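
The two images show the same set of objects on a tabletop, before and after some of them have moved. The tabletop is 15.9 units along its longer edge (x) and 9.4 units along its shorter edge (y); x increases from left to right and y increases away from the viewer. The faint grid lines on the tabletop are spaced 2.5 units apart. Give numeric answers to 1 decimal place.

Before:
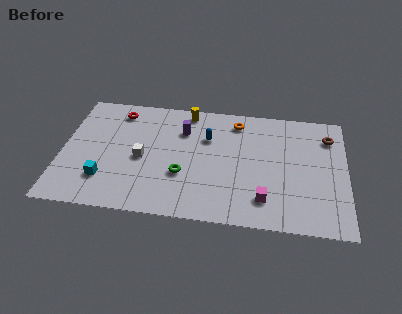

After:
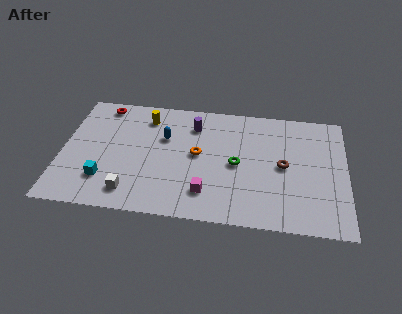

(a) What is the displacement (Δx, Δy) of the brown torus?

(-2.5, -2.6)

The brown torus started near (14.9, 7.3) and ended near (12.4, 4.7).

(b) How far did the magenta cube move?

3.2

From (11.4, 2.0) to (8.2, 2.1), the magenta cube covered √(3.2² + 0.1²) ≈ 3.2 units.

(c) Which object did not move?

the cyan cube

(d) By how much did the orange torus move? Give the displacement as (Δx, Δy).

(-2.1, -2.9)

From the two frames, the orange torus sits at roughly (9.7, 7.9) before and (7.6, 5.0) after.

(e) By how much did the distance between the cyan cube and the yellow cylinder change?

-1.8

Before: roughly 7.4 units apart; after: 5.6. That's 1.8 units closer together.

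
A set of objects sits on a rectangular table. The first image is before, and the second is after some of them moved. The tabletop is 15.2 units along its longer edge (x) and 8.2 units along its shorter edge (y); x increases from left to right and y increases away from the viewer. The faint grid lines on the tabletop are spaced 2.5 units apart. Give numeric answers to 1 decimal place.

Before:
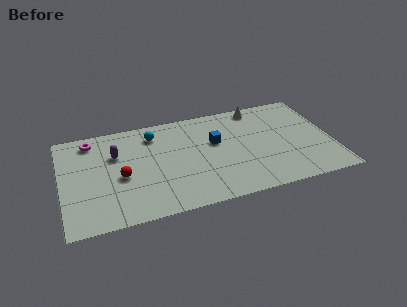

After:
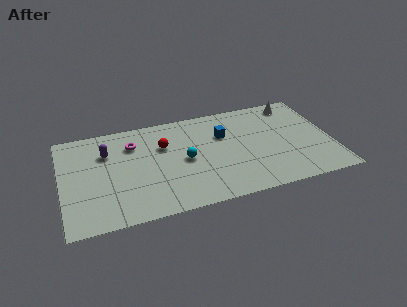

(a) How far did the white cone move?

2.1

The white cone moved from about (11.3, 7.3) to (13.4, 7.1), a distance of √(2.1² + 0.2²) ≈ 2.1.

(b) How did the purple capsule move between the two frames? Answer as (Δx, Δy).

(-0.5, 0.3)

The purple capsule was at about (3.1, 5.5) and moved to about (2.6, 5.8).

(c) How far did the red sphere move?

3.1

From (3.3, 3.6) to (5.8, 5.5), the red sphere covered √(2.5² + 1.9²) ≈ 3.1 units.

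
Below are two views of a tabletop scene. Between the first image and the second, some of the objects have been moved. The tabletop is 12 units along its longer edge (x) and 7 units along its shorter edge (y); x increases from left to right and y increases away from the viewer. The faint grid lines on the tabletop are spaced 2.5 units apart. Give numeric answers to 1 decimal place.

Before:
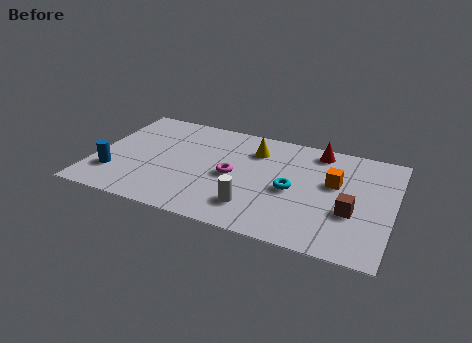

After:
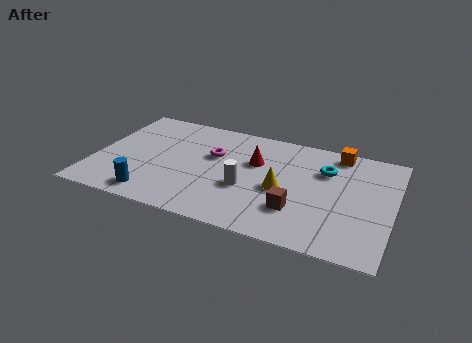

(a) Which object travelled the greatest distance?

the red cone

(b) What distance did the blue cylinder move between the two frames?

1.9

The blue cylinder was near (0.9, 1.9) before and (2.6, 1.0) after, so it travelled √(1.7² + 0.9²) ≈ 1.9 units.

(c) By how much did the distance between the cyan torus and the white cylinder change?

+1.6

They were about 2.1 units apart before and 3.7 after — 1.6 units further apart.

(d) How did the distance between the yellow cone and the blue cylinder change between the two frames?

-1.0

Before: roughly 6.4 units apart; after: 5.4. That's 1.0 units closer together.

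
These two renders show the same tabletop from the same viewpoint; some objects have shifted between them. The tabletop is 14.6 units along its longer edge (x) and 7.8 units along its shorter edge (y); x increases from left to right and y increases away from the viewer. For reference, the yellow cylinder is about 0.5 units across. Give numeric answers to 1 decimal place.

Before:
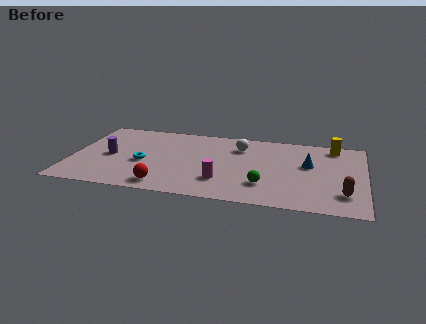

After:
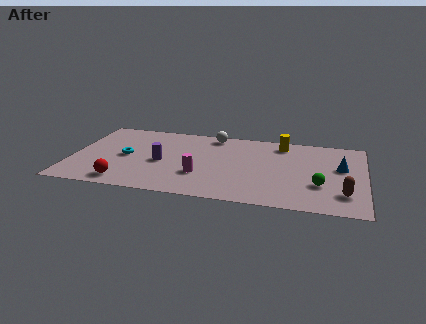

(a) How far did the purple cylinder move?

2.6

The purple cylinder was near (1.9, 3.7) before and (4.5, 3.5) after, so it travelled √(2.6² + 0.2²) ≈ 2.6 units.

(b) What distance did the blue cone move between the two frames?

1.6

The blue cone was near (11.8, 4.6) before and (13.4, 4.6) after, so it travelled √(1.6² + 0.0²) ≈ 1.6 units.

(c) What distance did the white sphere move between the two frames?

1.7

The white sphere was near (8.3, 5.9) before and (6.9, 6.9) after, so it travelled √(1.4² + 1.0²) ≈ 1.7 units.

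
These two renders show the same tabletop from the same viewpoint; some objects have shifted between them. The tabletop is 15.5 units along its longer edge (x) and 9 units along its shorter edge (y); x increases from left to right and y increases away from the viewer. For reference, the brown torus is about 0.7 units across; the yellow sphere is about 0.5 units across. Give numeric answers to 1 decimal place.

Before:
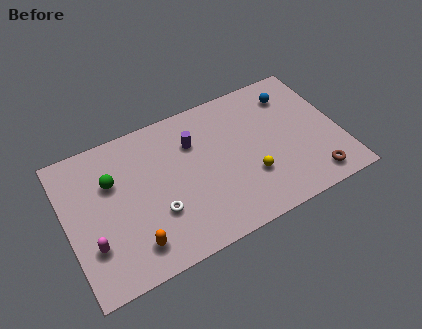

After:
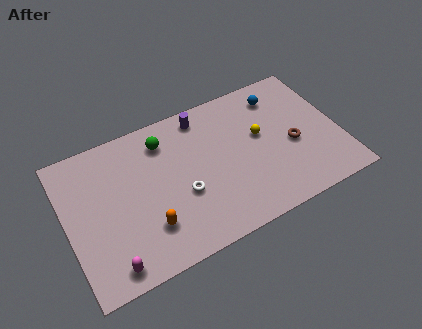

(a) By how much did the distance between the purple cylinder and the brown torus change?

-1.9

Before: roughly 8.0 units apart; after: 6.1. That's 1.9 units closer together.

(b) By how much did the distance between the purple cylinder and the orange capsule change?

+0.4

Before: roughly 6.2 units apart; after: 6.6. That's 0.4 units further apart.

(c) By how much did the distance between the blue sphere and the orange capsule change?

-1.6

Before: roughly 11.2 units apart; after: 9.6. That's 1.6 units closer together.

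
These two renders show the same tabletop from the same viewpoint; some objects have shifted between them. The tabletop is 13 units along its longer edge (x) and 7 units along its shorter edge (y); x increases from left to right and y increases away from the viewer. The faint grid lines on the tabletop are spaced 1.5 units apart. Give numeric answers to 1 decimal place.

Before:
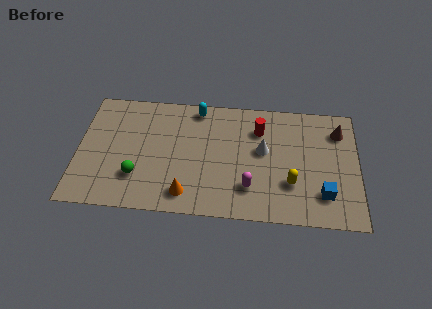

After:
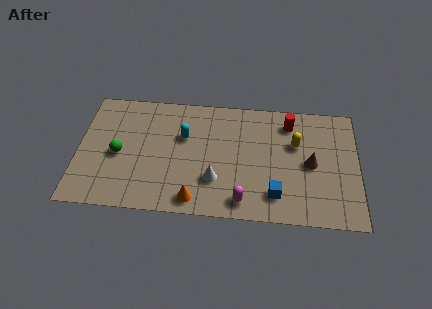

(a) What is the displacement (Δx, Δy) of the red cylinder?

(1.4, 0.5)

The red cylinder was at about (8.4, 5.2) and moved to about (9.8, 5.7).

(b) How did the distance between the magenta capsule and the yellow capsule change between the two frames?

+2.3

They were about 1.9 units apart before and 4.2 after — 2.3 units further apart.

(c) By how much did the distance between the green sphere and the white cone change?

-1.5

Before: roughly 6.1 units apart; after: 4.6. That's 1.5 units closer together.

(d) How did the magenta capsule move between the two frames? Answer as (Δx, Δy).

(-0.3, -0.8)

From the two frames, the magenta capsule sits at roughly (8.0, 1.8) before and (7.7, 1.0) after.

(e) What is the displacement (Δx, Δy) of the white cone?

(-2.2, -1.9)

The white cone was at about (8.6, 4.0) and moved to about (6.4, 2.1).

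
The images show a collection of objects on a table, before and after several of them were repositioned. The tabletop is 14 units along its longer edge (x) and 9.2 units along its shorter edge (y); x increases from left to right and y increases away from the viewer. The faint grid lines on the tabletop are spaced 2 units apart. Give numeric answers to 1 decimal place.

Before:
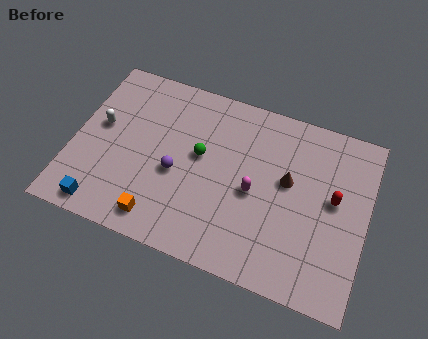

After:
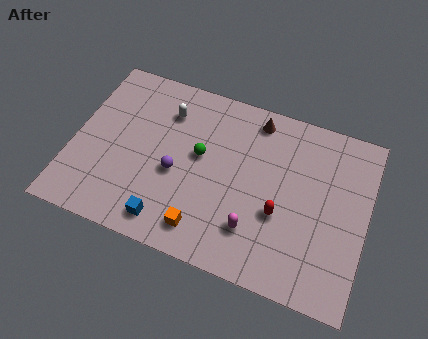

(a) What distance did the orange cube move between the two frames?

2.1

From (4.5, 1.3) to (6.6, 1.5), the orange cube covered √(2.1² + 0.2²) ≈ 2.1 units.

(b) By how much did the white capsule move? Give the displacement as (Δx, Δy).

(3.0, 1.8)

From the two frames, the white capsule sits at roughly (1.2, 5.2) before and (4.2, 7.0) after.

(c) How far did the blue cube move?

3.1

The blue cube was near (1.8, 1.0) before and (4.9, 1.3) after, so it travelled √(3.1² + 0.3²) ≈ 3.1 units.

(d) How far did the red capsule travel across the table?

2.9

The red capsule was near (12.4, 5.1) before and (10.0, 3.5) after, so it travelled √(2.4² + 1.6²) ≈ 2.9 units.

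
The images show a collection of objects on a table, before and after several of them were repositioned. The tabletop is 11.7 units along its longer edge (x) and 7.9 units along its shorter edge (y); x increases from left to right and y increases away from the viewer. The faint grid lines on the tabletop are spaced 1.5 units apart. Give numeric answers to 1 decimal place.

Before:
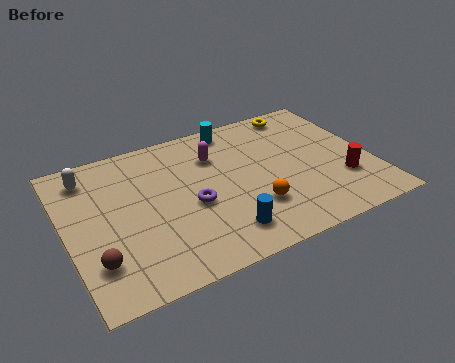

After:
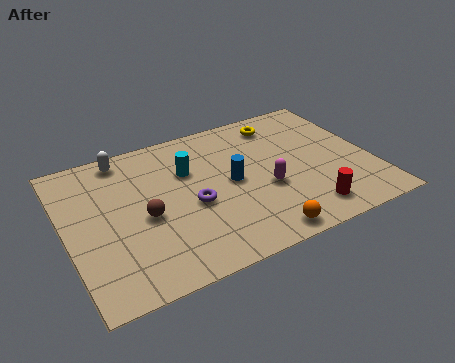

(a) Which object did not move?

the purple torus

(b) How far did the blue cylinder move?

2.6

From (5.6, 1.5) to (6.3, 4.0), the blue cylinder covered √(0.7² + 2.5²) ≈ 2.6 units.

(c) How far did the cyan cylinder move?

2.6

The cyan cylinder was near (6.8, 7.0) before and (4.8, 5.3) after, so it travelled √(2.0² + 1.7²) ≈ 2.6 units.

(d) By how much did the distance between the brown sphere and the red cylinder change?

-3.2

Before: roughly 9.5 units apart; after: 6.3. That's 3.2 units closer together.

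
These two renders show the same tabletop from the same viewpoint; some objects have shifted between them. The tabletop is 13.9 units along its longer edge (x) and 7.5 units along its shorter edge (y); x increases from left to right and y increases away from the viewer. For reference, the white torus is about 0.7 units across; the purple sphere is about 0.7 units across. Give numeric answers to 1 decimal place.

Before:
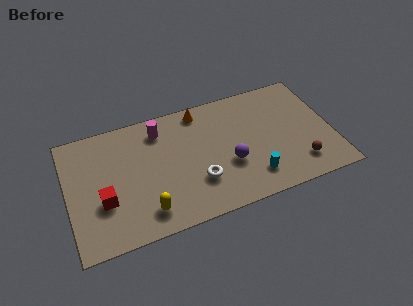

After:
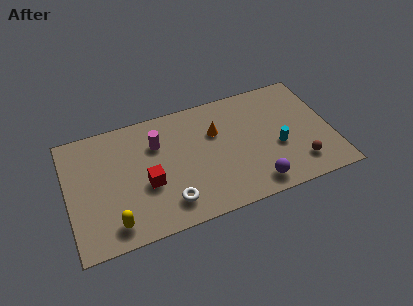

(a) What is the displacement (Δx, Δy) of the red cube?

(2.3, 0.3)

The red cube was at about (1.8, 2.7) and moved to about (4.1, 3.0).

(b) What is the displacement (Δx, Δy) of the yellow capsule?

(-1.7, -0.2)

From the two frames, the yellow capsule sits at roughly (3.9, 1.4) before and (2.2, 1.2) after.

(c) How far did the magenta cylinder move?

0.8

From (5.0, 6.1) to (4.8, 5.3), the magenta cylinder covered √(0.2² + 0.8²) ≈ 0.8 units.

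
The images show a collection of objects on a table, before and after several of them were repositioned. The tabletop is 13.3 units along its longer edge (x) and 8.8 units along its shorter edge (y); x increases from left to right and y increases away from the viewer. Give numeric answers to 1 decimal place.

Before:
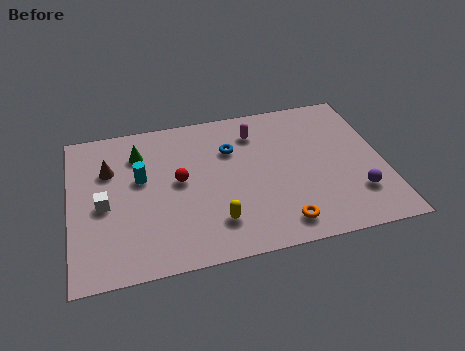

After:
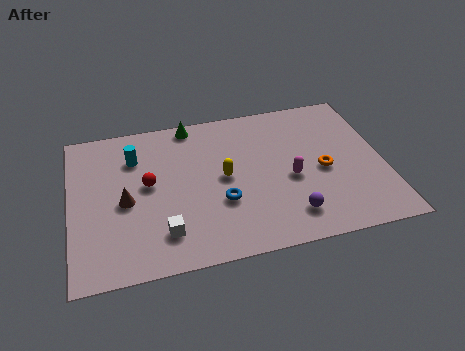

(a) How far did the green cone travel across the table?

2.6

The green cone was near (3.0, 6.7) before and (5.3, 8.0) after, so it travelled √(2.3² + 1.3²) ≈ 2.6 units.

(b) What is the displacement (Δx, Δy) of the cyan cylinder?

(-0.2, 1.3)

The cyan cylinder was at about (3.0, 5.2) and moved to about (2.8, 6.5).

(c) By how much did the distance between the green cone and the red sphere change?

+1.2

They were about 2.6 units apart before and 3.8 after — 1.2 units further apart.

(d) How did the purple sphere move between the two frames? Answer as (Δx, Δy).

(-2.9, -0.6)

The purple sphere was at about (12.0, 2.3) and moved to about (9.1, 1.7).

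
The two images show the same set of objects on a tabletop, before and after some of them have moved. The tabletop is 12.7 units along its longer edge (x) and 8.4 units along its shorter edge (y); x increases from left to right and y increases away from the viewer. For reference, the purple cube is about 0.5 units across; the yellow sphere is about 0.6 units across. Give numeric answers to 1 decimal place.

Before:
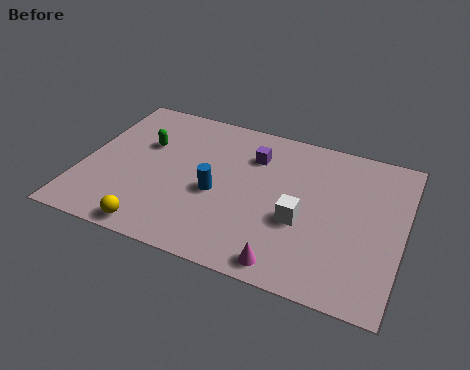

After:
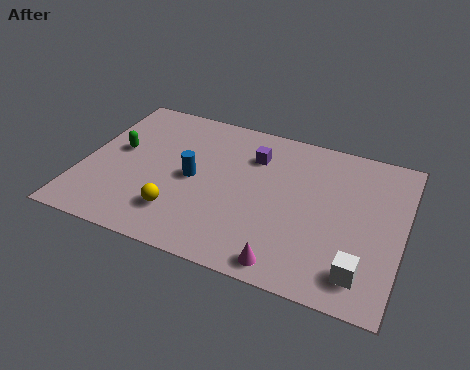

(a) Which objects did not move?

the purple cube and the magenta cone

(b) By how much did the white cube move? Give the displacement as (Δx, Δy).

(2.5, -1.8)

The white cube was at about (8.8, 3.3) and moved to about (11.3, 1.5).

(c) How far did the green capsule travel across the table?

1.2

The green capsule moved from about (2.3, 5.4) to (1.3, 4.7), a distance of √(1.0² + 0.7²) ≈ 1.2.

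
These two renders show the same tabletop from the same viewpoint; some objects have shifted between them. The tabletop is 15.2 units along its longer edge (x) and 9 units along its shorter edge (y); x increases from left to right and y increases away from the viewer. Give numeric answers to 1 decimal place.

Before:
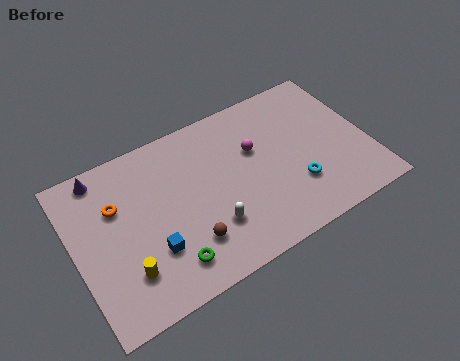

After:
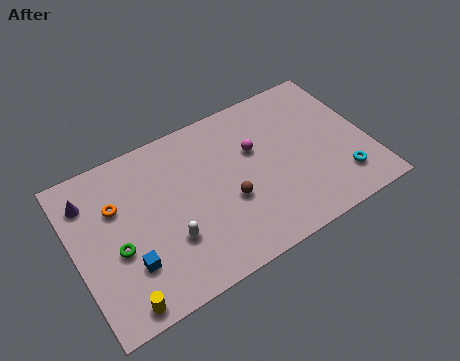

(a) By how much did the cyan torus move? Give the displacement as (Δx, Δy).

(2.3, -0.7)

The cyan torus was at about (11.2, 2.7) and moved to about (13.5, 2.0).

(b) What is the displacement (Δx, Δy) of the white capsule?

(-2.1, 0.3)

From the two frames, the white capsule sits at roughly (6.7, 2.6) before and (4.6, 2.9) after.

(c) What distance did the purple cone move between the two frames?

1.3

The purple cone was near (1.8, 8.0) before and (1.0, 7.0) after, so it travelled √(0.8² + 1.0²) ≈ 1.3 units.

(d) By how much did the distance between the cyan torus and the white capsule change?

+4.4

They were about 4.5 units apart before and 8.9 after — 4.4 units further apart.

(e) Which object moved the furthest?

the green torus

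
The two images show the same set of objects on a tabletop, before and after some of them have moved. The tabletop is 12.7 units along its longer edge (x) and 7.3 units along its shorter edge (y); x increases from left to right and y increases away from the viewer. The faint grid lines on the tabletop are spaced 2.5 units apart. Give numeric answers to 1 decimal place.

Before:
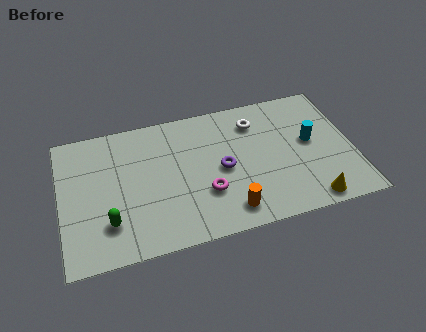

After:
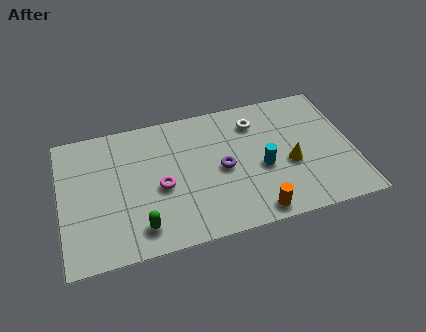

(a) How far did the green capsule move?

1.4

The green capsule was near (2.0, 1.9) before and (3.3, 1.3) after, so it travelled √(1.3² + 0.6²) ≈ 1.4 units.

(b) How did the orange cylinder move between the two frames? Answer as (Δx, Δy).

(1.1, -0.4)

From the two frames, the orange cylinder sits at roughly (7.1, 1.2) before and (8.2, 0.8) after.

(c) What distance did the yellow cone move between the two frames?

2.3

The yellow cone moved from about (10.6, 0.8) to (9.9, 3.0), a distance of √(0.7² + 2.2²) ≈ 2.3.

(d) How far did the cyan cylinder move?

2.4

The cyan cylinder moved from about (10.9, 4.0) to (8.7, 3.1), a distance of √(2.2² + 0.9²) ≈ 2.4.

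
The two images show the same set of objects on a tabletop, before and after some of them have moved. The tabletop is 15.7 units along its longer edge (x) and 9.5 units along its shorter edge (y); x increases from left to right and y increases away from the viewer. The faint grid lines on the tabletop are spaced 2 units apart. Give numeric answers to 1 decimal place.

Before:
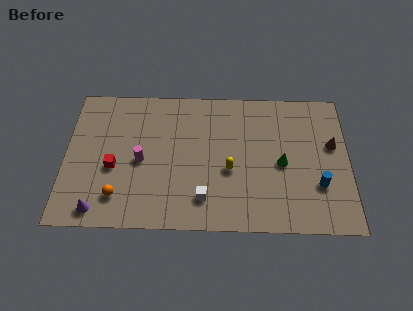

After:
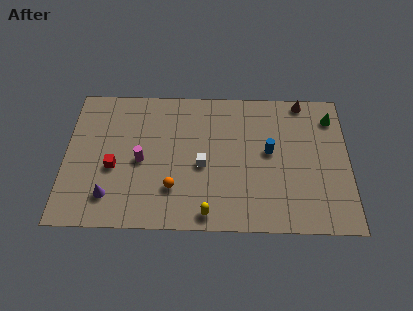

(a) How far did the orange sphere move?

3.1

The orange sphere was near (3.0, 2.0) before and (6.0, 2.6) after, so it travelled √(3.0² + 0.6²) ≈ 3.1 units.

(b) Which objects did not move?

the red cube and the magenta cylinder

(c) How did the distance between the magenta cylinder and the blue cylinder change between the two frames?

-2.8

They were about 9.9 units apart before and 7.1 after — 2.8 units closer together.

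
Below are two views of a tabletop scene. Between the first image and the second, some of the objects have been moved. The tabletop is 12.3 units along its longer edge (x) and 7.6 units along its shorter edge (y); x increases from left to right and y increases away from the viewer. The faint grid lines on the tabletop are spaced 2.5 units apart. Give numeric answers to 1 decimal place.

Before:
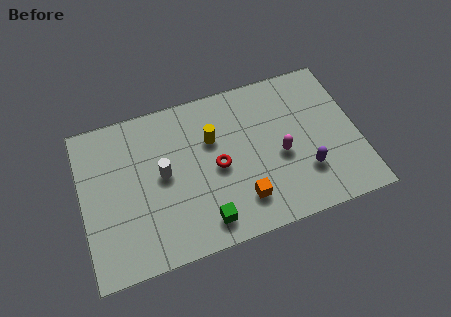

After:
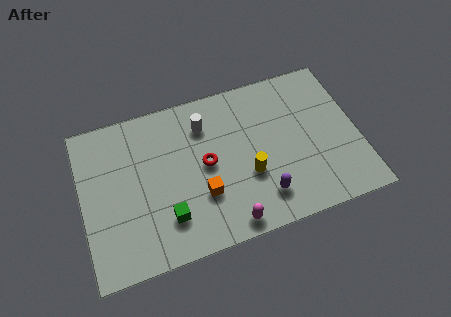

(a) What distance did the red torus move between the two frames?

0.6

The red torus was near (6.0, 3.6) before and (5.5, 3.9) after, so it travelled √(0.5² + 0.3²) ≈ 0.6 units.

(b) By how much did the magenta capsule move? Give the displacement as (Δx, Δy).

(-2.6, -2.5)

The magenta capsule started near (8.8, 3.3) and ended near (6.2, 0.8).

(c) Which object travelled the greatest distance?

the magenta capsule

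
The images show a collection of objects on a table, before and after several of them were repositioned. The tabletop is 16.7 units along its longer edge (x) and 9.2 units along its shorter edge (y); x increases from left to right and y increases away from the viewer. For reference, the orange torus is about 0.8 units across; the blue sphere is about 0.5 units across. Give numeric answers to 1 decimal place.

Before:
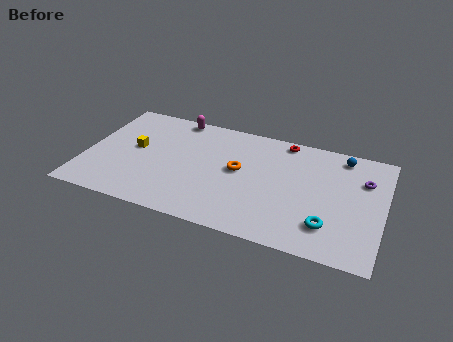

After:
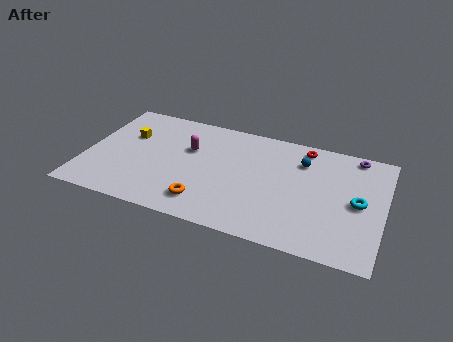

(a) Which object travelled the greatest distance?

the orange torus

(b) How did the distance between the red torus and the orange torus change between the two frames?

+4.0

They were about 4.0 units apart before and 8.0 after — 4.0 units further apart.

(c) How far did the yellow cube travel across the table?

1.1

The yellow cube was near (2.7, 5.0) before and (2.2, 6.0) after, so it travelled √(0.5² + 1.0²) ≈ 1.1 units.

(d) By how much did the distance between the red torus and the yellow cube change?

+1.2

The distance was about 8.8 in the first image and 10.0 in the second, so they moved 1.2 units further apart.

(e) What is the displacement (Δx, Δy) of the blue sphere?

(-2.2, -1.1)

From the two frames, the blue sphere sits at roughly (14.2, 8.0) before and (12.0, 6.9) after.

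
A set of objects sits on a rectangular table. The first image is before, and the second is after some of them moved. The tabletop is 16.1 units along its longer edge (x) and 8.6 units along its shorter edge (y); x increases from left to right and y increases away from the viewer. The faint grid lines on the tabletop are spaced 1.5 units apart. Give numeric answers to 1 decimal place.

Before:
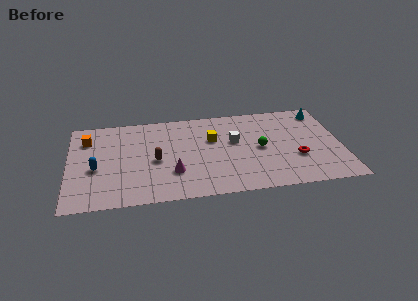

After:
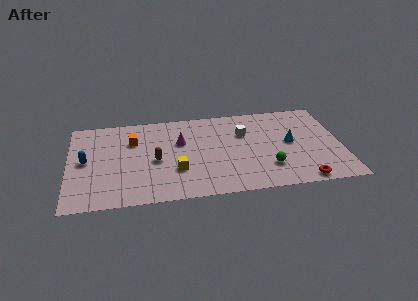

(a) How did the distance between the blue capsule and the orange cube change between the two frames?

+0.3

Before: roughly 2.9 units apart; after: 3.2. That's 0.3 units further apart.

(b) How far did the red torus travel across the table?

2.2

The red torus was near (13.4, 3.0) before and (13.6, 0.8) after, so it travelled √(0.2² + 2.2²) ≈ 2.2 units.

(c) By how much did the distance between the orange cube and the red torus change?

-1.7

Before: roughly 12.8 units apart; after: 11.1. That's 1.7 units closer together.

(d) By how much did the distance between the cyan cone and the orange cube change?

-4.6

They were about 14.0 units apart before and 9.4 after — 4.6 units closer together.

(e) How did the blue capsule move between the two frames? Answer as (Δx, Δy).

(-0.6, 0.8)

The blue capsule was at about (1.6, 3.6) and moved to about (1.0, 4.4).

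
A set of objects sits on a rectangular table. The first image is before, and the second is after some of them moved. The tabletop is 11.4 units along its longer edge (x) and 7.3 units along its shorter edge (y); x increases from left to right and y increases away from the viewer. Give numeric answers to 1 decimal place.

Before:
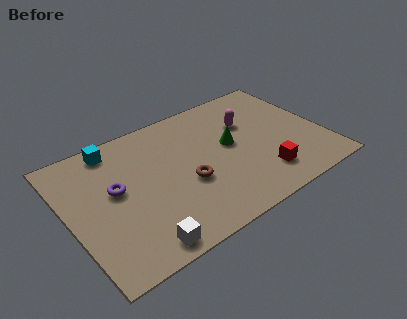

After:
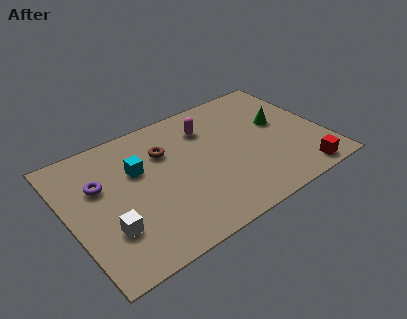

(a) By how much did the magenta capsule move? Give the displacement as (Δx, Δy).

(-1.8, 0.6)

From the two frames, the magenta capsule sits at roughly (8.3, 4.9) before and (6.5, 5.5) after.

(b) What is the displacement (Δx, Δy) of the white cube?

(-1.1, 1.4)

The white cube started near (2.6, 0.8) and ended near (1.5, 2.2).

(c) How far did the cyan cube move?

1.9

From (2.4, 6.4) to (3.2, 4.7), the cyan cube covered √(0.8² + 1.7²) ≈ 1.9 units.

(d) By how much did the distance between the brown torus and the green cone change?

+2.7

They were about 2.5 units apart before and 5.2 after — 2.7 units further apart.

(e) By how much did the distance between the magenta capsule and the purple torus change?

-1.2

Before: roughly 6.3 units apart; after: 5.1. That's 1.2 units closer together.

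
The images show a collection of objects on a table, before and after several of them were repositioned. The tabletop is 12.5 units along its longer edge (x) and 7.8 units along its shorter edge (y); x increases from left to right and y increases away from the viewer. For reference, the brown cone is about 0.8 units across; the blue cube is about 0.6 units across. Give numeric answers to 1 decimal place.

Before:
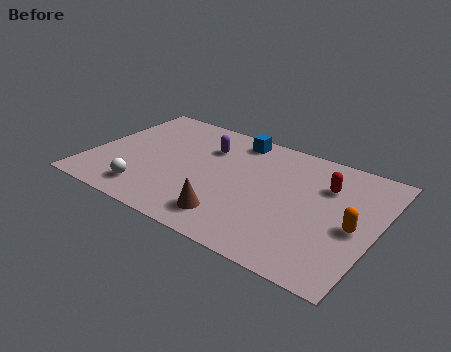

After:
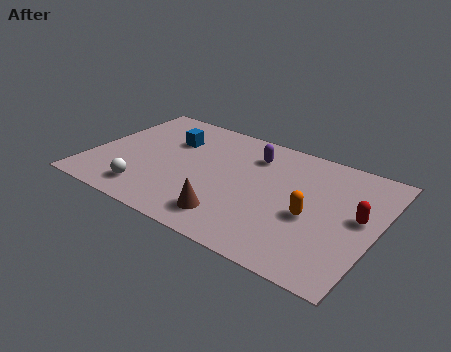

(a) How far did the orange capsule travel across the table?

1.8

From (11.6, 3.5) to (9.8, 3.3), the orange capsule covered √(1.8² + 0.2²) ≈ 1.8 units.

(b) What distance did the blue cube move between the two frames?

3.0

The blue cube was near (5.9, 6.8) before and (3.2, 5.4) after, so it travelled √(2.7² + 1.4²) ≈ 3.0 units.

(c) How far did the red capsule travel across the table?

2.1

The red capsule moved from about (10.1, 5.5) to (11.7, 4.2), a distance of √(1.6² + 1.3²) ≈ 2.1.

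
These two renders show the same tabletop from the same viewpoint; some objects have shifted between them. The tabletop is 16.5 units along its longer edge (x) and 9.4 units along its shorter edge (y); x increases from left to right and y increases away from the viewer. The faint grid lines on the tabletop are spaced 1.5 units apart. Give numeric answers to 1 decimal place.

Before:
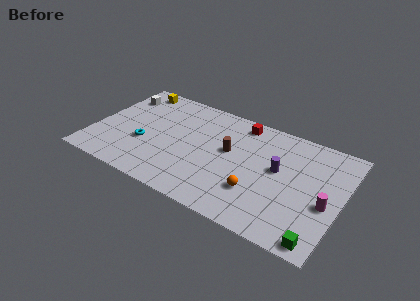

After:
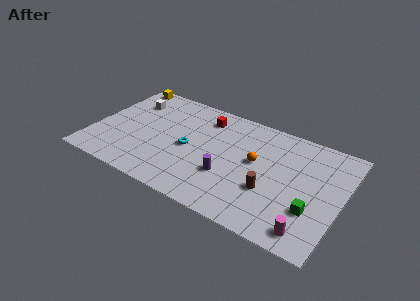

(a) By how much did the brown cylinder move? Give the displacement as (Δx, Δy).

(3.0, -2.1)

From the two frames, the brown cylinder sits at roughly (9.0, 5.4) before and (12.0, 3.3) after.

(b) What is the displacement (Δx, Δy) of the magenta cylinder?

(-0.8, -2.6)

The magenta cylinder was at about (15.6, 3.9) and moved to about (14.8, 1.3).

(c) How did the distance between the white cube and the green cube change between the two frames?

-2.3

The distance was about 15.7 in the first image and 13.4 in the second, so they moved 2.3 units closer together.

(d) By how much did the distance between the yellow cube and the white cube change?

+0.5

They were about 1.3 units apart before and 1.8 after — 0.5 units further apart.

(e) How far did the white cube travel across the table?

0.9

From (1.2, 7.3) to (2.0, 7.0), the white cube covered √(0.8² + 0.3²) ≈ 0.9 units.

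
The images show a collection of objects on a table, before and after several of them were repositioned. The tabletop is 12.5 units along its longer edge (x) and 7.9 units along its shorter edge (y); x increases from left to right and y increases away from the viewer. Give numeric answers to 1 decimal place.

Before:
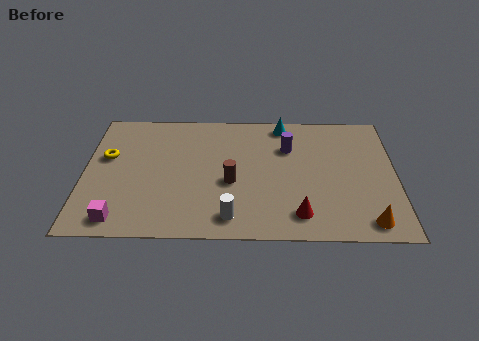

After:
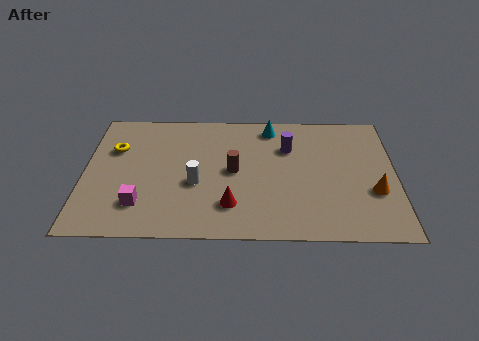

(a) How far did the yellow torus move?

0.6

From (0.9, 4.8) to (1.2, 5.3), the yellow torus covered √(0.3² + 0.5²) ≈ 0.6 units.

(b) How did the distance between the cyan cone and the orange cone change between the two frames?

-1.1

They were about 6.8 units apart before and 5.7 after — 1.1 units closer together.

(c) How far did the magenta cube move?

1.2

The magenta cube moved from about (1.5, 1.0) to (2.3, 1.9), a distance of √(0.8² + 0.9²) ≈ 1.2.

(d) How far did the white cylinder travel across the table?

2.4

From (5.9, 1.2) to (4.5, 3.2), the white cylinder covered √(1.4² + 2.0²) ≈ 2.4 units.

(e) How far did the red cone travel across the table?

2.7

The red cone was near (8.6, 1.4) before and (5.9, 1.9) after, so it travelled √(2.7² + 0.5²) ≈ 2.7 units.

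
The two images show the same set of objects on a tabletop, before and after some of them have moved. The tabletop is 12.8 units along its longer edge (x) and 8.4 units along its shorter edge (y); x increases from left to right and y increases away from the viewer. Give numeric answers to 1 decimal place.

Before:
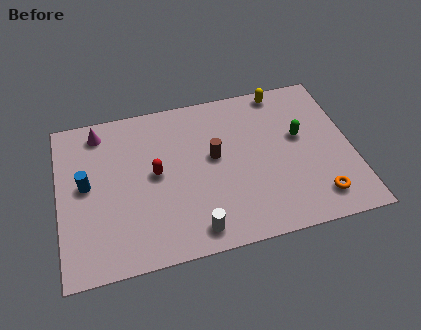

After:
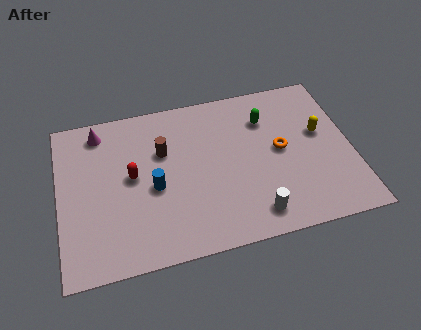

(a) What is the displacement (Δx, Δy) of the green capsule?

(-1.4, 1.3)

From the two frames, the green capsule sits at roughly (10.6, 4.9) before and (9.2, 6.2) after.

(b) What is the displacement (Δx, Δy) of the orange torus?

(-1.4, 2.9)

From the two frames, the orange torus sits at roughly (11.1, 1.5) before and (9.7, 4.4) after.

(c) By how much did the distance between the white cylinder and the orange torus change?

-2.0

The distance was about 5.4 in the first image and 3.4 in the second, so they moved 2.0 units closer together.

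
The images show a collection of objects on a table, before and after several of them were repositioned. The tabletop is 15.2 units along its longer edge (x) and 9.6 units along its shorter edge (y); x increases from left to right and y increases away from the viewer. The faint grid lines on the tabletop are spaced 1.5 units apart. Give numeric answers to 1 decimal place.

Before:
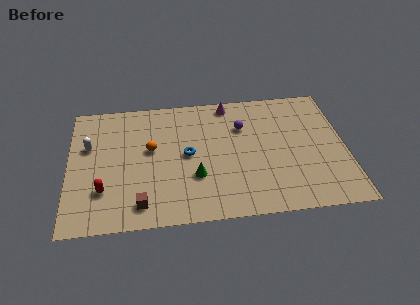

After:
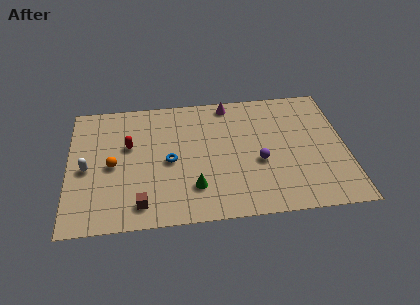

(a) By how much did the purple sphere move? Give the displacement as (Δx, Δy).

(0.8, -2.8)

From the two frames, the purple sphere sits at roughly (9.6, 6.7) before and (10.4, 3.9) after.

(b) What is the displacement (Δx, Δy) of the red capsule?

(1.4, 3.2)

The red capsule was at about (1.9, 2.7) and moved to about (3.3, 5.9).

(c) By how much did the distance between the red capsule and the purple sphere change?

-1.3

Before: roughly 8.7 units apart; after: 7.4. That's 1.3 units closer together.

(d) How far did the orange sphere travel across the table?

2.3

From (4.5, 5.5) to (2.4, 4.5), the orange sphere covered √(2.1² + 1.0²) ≈ 2.3 units.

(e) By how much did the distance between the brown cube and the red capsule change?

+2.1

The distance was about 2.3 in the first image and 4.4 in the second, so they moved 2.1 units further apart.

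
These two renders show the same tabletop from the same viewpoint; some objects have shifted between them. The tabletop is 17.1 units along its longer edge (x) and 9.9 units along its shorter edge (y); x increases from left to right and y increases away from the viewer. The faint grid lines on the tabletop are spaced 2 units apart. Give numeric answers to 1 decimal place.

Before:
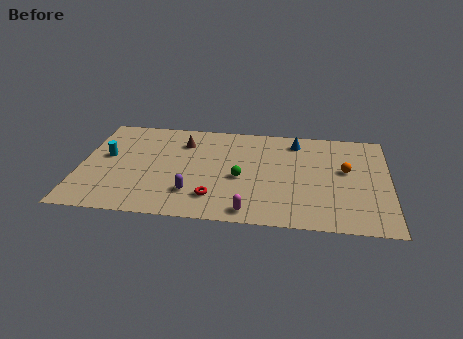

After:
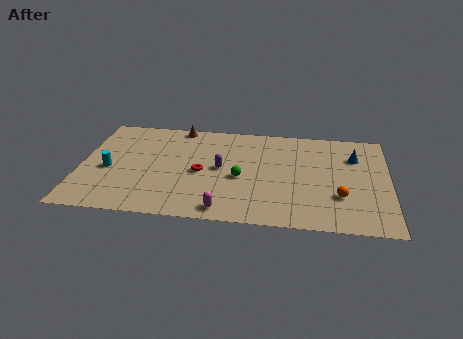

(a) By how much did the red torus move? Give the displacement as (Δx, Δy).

(-0.8, 2.4)

The red torus started near (7.5, 2.2) and ended near (6.7, 4.6).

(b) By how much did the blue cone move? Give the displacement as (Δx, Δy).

(3.3, -1.2)

From the two frames, the blue cone sits at roughly (11.9, 8.3) before and (15.2, 7.1) after.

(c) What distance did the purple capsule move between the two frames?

3.0

The purple capsule moved from about (6.3, 2.5) to (7.8, 5.1), a distance of √(1.5² + 2.6²) ≈ 3.0.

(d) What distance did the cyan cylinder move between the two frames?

1.3

The cyan cylinder was near (1.4, 5.6) before and (1.6, 4.3) after, so it travelled √(0.2² + 1.3²) ≈ 1.3 units.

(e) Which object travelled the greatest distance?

the blue cone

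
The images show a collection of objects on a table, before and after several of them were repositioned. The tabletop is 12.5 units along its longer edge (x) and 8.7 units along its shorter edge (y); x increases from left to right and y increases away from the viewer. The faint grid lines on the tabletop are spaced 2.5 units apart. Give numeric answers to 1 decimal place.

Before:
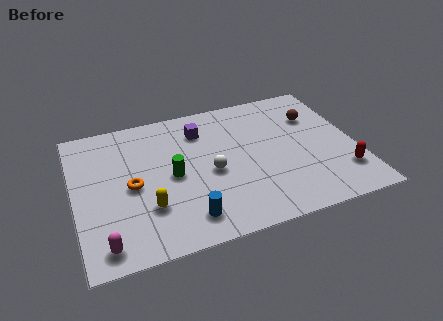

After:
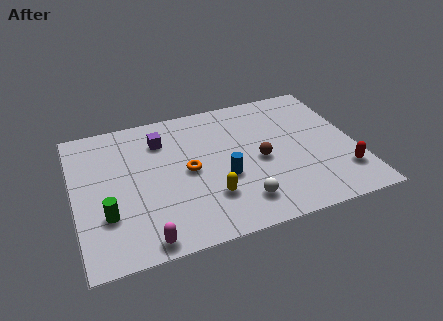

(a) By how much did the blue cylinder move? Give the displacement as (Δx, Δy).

(1.8, 1.9)

The blue cylinder started near (4.7, 1.5) and ended near (6.5, 3.4).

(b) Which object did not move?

the red capsule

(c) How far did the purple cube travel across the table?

1.8

From (5.8, 6.7) to (4.0, 6.6), the purple cube covered √(1.8² + 0.1²) ≈ 1.8 units.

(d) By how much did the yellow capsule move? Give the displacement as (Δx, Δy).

(2.7, -0.2)

The yellow capsule was at about (3.1, 2.6) and moved to about (5.8, 2.4).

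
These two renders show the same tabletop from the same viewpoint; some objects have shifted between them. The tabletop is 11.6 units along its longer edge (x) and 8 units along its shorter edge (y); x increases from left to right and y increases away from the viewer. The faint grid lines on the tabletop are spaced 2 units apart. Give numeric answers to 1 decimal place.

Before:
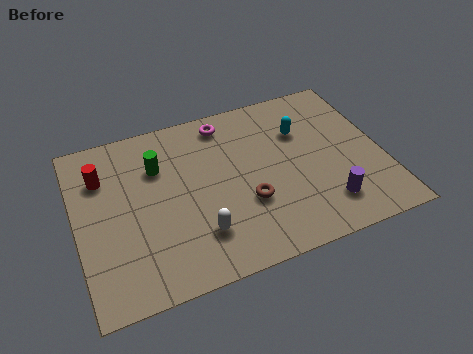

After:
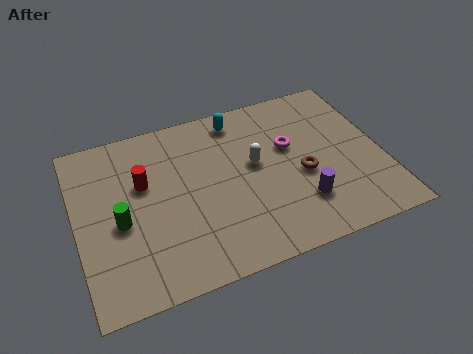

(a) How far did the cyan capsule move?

2.7

The cyan capsule was near (8.7, 5.5) before and (6.4, 6.9) after, so it travelled √(2.3² + 1.4²) ≈ 2.7 units.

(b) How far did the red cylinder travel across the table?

1.7

The red cylinder moved from about (1.1, 5.8) to (2.6, 5.0), a distance of √(1.5² + 0.8²) ≈ 1.7.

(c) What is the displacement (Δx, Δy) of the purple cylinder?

(-0.9, 0.4)

The purple cylinder started near (9.2, 1.7) and ended near (8.3, 2.1).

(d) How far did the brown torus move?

2.3

From (6.3, 2.8) to (8.5, 3.4), the brown torus covered √(2.2² + 0.6²) ≈ 2.3 units.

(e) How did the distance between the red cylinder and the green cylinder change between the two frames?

-0.3

The distance was about 2.1 in the first image and 1.8 in the second, so they moved 0.3 units closer together.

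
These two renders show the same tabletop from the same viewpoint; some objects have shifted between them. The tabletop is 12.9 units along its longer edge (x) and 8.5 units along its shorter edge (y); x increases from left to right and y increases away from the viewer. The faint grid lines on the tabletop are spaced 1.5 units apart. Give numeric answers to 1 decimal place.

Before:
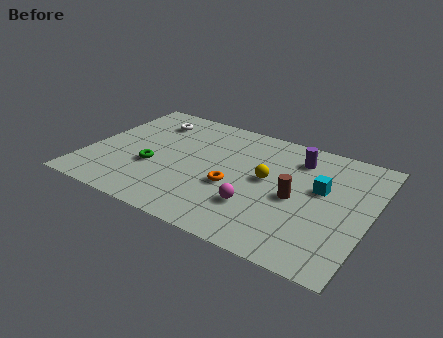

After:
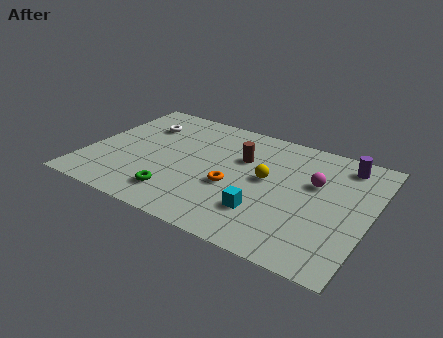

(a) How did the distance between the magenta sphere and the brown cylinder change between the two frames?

+1.3

The distance was about 2.1 in the first image and 3.4 in the second, so they moved 1.3 units further apart.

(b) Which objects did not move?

the yellow sphere and the orange torus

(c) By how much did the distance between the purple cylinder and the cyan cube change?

+3.6

They were about 2.1 units apart before and 5.7 after — 3.6 units further apart.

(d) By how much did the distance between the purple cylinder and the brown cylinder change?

+2.0

The distance was about 2.8 in the first image and 4.8 in the second, so they moved 2.0 units further apart.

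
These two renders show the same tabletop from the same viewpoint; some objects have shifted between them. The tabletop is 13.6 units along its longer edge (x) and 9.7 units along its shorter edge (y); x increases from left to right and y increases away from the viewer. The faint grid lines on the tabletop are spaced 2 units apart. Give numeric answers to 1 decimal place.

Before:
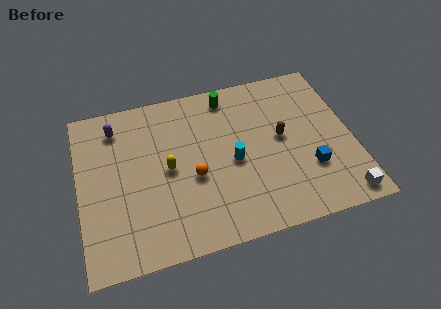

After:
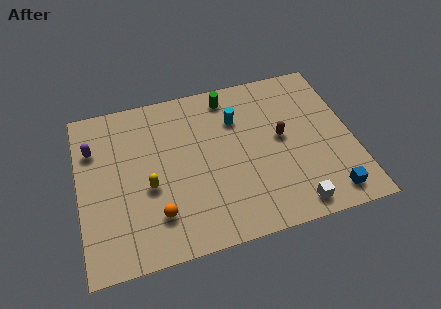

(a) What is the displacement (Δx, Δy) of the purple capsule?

(-1.2, -1.0)

From the two frames, the purple capsule sits at roughly (2.0, 7.9) before and (0.8, 6.9) after.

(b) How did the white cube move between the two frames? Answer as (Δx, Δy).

(-2.4, 0.1)

From the two frames, the white cube sits at roughly (12.7, 1.0) before and (10.3, 1.1) after.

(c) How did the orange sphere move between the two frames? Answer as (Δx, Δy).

(-1.9, -1.7)

The orange sphere was at about (5.6, 4.0) and moved to about (3.7, 2.3).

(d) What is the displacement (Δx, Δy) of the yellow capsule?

(-1.0, -0.8)

From the two frames, the yellow capsule sits at roughly (4.4, 4.8) before and (3.4, 4.0) after.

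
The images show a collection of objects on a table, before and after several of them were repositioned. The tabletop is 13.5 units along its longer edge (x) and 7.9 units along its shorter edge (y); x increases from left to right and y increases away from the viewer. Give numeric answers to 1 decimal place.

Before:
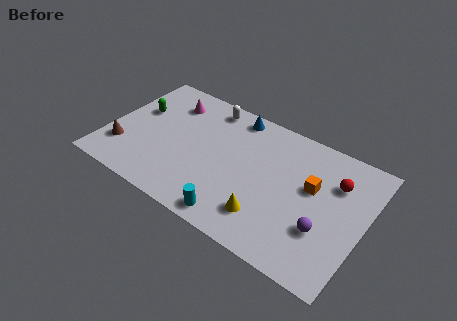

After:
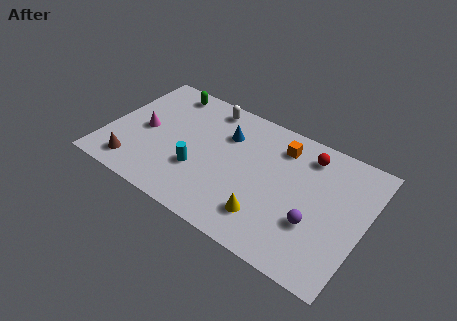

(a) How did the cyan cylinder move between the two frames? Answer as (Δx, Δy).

(-2.3, 1.8)

From the two frames, the cyan cylinder sits at roughly (7.3, 0.9) before and (5.0, 2.7) after.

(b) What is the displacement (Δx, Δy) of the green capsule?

(1.2, 2.0)

The green capsule was at about (1.3, 4.9) and moved to about (2.5, 6.9).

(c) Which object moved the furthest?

the cyan cylinder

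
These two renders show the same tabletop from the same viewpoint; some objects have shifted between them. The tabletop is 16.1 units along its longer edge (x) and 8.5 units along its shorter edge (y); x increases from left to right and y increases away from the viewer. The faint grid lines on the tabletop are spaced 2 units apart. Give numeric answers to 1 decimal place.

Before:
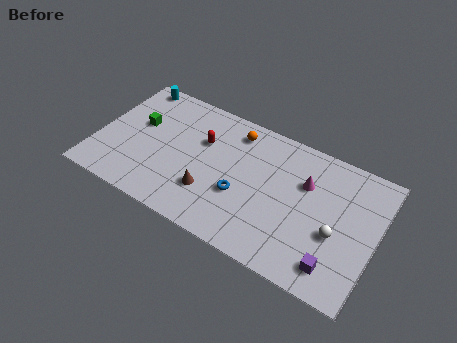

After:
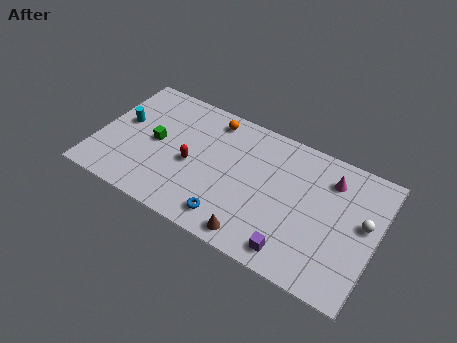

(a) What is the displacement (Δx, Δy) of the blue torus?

(-0.4, -1.8)

From the two frames, the blue torus sits at roughly (8.5, 3.2) before and (8.1, 1.4) after.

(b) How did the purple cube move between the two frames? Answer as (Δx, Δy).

(-2.3, -0.3)

The purple cube was at about (14.1, 1.5) and moved to about (11.8, 1.2).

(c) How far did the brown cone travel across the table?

3.2

The brown cone was near (6.8, 2.5) before and (9.6, 1.0) after, so it travelled √(2.8² + 1.5²) ≈ 3.2 units.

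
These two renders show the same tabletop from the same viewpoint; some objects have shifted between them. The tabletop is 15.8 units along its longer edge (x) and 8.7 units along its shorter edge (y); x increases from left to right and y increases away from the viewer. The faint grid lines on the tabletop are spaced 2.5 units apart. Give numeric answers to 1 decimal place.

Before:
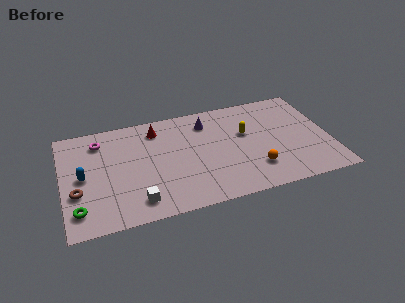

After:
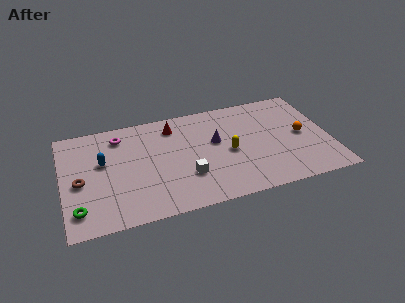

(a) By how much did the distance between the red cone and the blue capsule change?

-0.6

The distance was about 5.3 in the first image and 4.7 in the second, so they moved 0.6 units closer together.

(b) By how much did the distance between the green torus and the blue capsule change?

+1.2

Before: roughly 2.6 units apart; after: 3.8. That's 1.2 units further apart.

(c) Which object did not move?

the green torus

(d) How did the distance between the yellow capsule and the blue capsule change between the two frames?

-2.3

The distance was about 9.8 in the first image and 7.5 in the second, so they moved 2.3 units closer together.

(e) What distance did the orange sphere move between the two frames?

3.7

The orange sphere was near (11.2, 2.2) before and (14.2, 4.3) after, so it travelled √(3.0² + 2.1²) ≈ 3.7 units.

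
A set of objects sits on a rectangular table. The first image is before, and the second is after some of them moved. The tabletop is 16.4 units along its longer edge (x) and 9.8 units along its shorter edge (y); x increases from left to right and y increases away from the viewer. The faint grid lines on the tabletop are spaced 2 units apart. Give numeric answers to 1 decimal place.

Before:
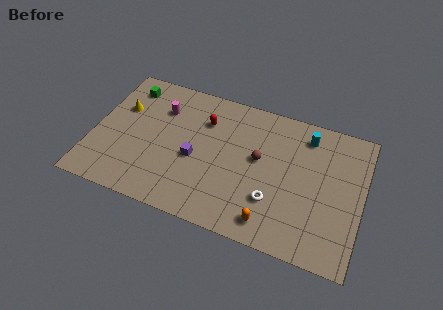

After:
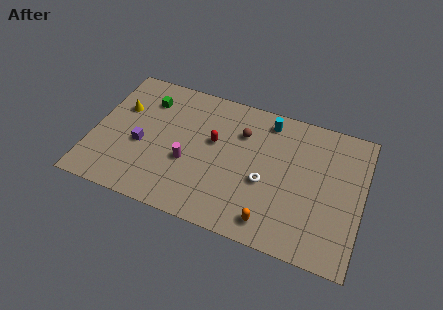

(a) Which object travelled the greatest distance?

the magenta cylinder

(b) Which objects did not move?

the yellow cone and the orange capsule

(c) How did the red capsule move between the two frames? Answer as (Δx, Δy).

(0.7, -1.3)

From the two frames, the red capsule sits at roughly (6.6, 7.1) before and (7.3, 5.8) after.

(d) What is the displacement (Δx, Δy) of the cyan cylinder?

(-2.4, 0.3)

The cyan cylinder was at about (12.8, 8.1) and moved to about (10.4, 8.4).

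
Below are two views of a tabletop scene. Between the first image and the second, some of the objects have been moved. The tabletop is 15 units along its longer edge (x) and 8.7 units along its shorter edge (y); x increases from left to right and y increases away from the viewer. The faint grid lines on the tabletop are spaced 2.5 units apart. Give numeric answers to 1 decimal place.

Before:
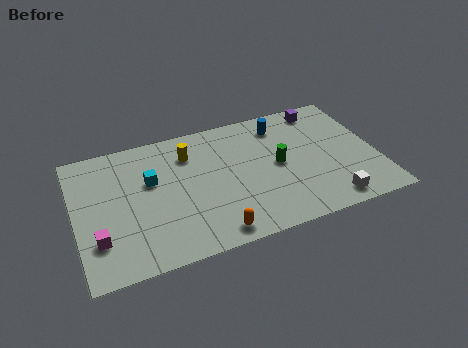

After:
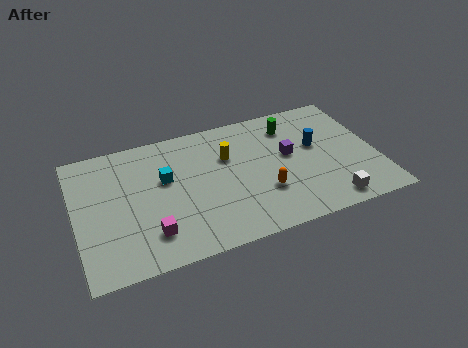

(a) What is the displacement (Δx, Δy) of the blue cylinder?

(1.6, -2.0)

The blue cylinder was at about (10.5, 7.1) and moved to about (12.1, 5.1).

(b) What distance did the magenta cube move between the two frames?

2.5

The magenta cube was near (1.0, 2.4) before and (3.5, 2.0) after, so it travelled √(2.5² + 0.4²) ≈ 2.5 units.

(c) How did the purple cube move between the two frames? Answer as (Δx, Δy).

(-2.0, -2.7)

The purple cube started near (12.7, 7.6) and ended near (10.7, 4.9).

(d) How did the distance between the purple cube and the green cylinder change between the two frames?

-2.1

The distance was about 4.1 in the first image and 2.0 in the second, so they moved 2.1 units closer together.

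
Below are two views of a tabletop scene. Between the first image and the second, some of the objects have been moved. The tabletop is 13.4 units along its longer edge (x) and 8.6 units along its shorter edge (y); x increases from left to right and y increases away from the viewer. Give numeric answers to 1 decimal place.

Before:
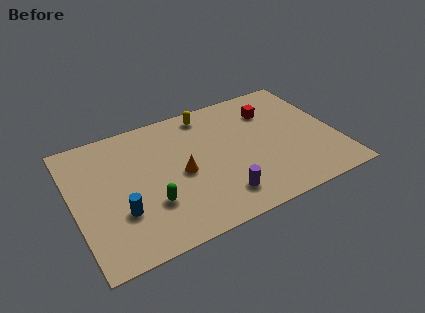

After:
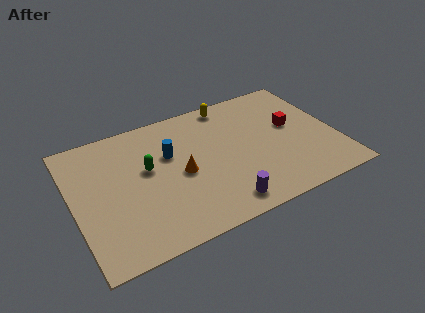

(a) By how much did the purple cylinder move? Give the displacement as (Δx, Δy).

(0.0, -0.5)

From the two frames, the purple cylinder sits at roughly (7.1, 1.7) before and (7.1, 1.2) after.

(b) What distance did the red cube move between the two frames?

1.7

From (10.4, 6.4) to (11.3, 4.9), the red cube covered √(0.9² + 1.5²) ≈ 1.7 units.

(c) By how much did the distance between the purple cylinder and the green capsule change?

+1.5

The distance was about 3.5 in the first image and 5.0 in the second, so they moved 1.5 units further apart.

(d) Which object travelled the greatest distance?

the blue cylinder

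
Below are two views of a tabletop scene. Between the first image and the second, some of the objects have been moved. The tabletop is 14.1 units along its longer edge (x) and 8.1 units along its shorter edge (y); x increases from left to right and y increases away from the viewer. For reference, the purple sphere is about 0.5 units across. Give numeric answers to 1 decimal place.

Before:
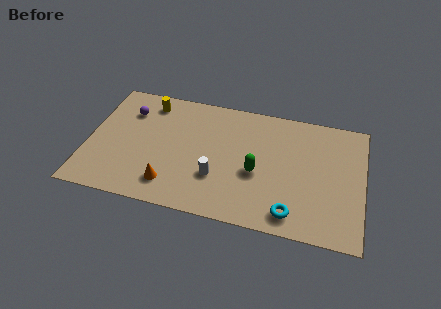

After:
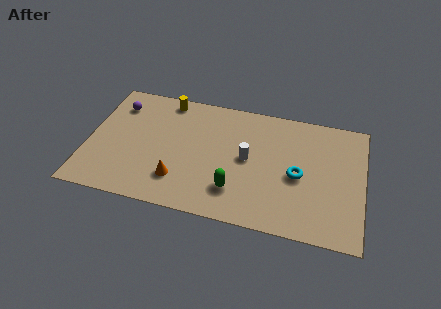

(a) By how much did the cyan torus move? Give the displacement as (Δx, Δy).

(0.2, 2.5)

From the two frames, the cyan torus sits at roughly (10.6, 1.2) before and (10.8, 3.7) after.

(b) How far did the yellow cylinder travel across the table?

1.0

From (2.9, 6.8) to (3.8, 7.2), the yellow cylinder covered √(0.9² + 0.4²) ≈ 1.0 units.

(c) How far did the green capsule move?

1.7

From (8.7, 3.4) to (7.7, 2.0), the green capsule covered √(1.0² + 1.4²) ≈ 1.7 units.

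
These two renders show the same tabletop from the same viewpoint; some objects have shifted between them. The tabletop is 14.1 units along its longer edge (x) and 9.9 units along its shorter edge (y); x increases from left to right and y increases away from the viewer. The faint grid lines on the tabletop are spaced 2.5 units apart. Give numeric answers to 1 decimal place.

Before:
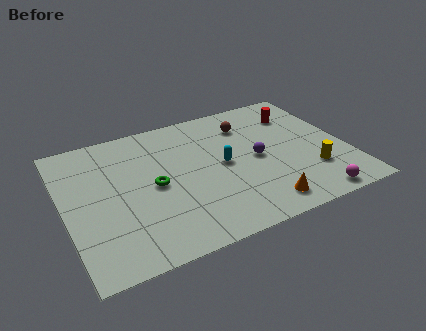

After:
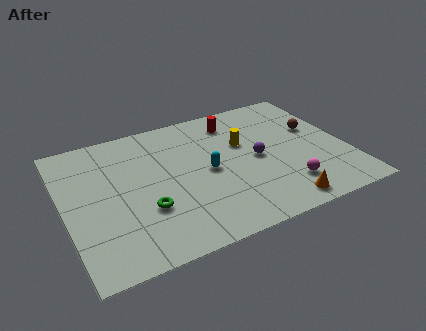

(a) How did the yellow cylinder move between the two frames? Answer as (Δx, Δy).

(-3.0, 3.4)

The yellow cylinder started near (12.1, 2.8) and ended near (9.1, 6.2).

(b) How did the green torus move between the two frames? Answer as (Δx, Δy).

(-0.6, -1.5)

The green torus was at about (4.4, 4.8) and moved to about (3.8, 3.3).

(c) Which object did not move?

the purple sphere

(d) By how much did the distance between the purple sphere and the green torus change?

+0.8

The distance was about 5.2 in the first image and 6.0 in the second, so they moved 0.8 units further apart.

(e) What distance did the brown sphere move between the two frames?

3.7

The brown sphere was near (9.5, 7.6) before and (12.8, 6.0) after, so it travelled √(3.3² + 1.6²) ≈ 3.7 units.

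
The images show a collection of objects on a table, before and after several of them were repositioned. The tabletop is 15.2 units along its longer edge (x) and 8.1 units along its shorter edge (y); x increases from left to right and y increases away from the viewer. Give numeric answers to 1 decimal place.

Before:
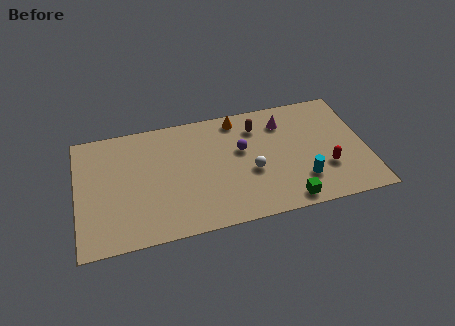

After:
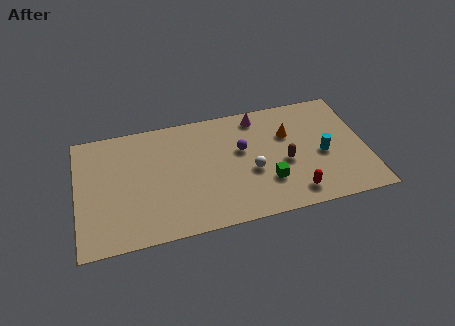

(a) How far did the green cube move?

1.7

The green cube was near (10.8, 0.9) before and (9.9, 2.4) after, so it travelled √(0.9² + 1.5²) ≈ 1.7 units.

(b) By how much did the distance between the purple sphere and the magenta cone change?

-0.4

The distance was about 2.7 in the first image and 2.3 in the second, so they moved 0.4 units closer together.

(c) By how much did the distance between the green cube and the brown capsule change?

-4.0

Before: roughly 5.5 units apart; after: 1.5. That's 4.0 units closer together.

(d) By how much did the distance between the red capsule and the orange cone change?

-2.2

Before: roughly 6.3 units apart; after: 4.1. That's 2.2 units closer together.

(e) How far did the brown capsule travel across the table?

3.1

The brown capsule moved from about (9.6, 6.3) to (10.9, 3.5), a distance of √(1.3² + 2.8²) ≈ 3.1.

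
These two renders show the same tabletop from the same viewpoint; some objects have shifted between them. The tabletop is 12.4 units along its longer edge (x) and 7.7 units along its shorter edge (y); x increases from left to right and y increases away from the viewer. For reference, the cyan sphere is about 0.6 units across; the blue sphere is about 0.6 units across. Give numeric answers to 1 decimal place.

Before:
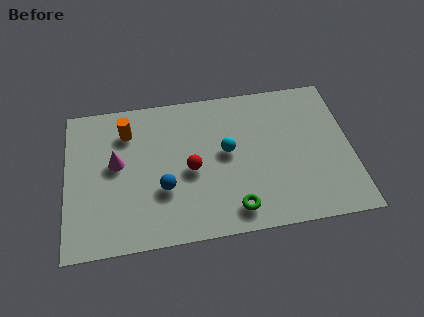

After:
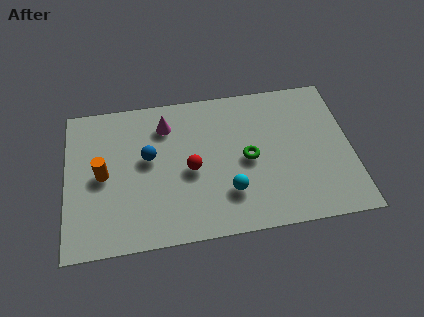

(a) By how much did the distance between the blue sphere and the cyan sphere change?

+0.9

Before: roughly 3.2 units apart; after: 4.1. That's 0.9 units further apart.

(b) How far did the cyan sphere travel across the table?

2.1

The cyan sphere was near (7.0, 4.2) before and (7.0, 2.1) after, so it travelled √(0.0² + 2.1²) ≈ 2.1 units.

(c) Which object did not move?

the red sphere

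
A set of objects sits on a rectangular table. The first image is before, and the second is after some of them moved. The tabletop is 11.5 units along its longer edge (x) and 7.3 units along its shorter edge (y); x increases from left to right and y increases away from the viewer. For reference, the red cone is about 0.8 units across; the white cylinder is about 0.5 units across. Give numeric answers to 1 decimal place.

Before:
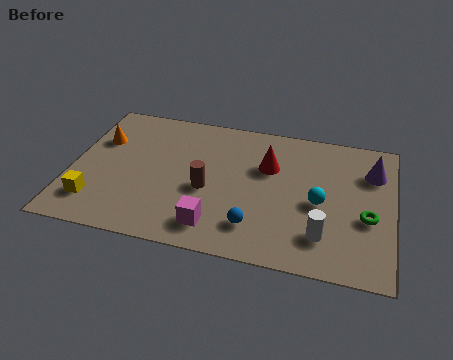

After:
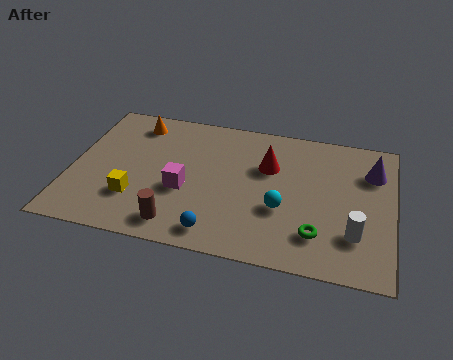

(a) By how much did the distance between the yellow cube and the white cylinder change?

-0.3

The distance was about 8.1 in the first image and 7.8 in the second, so they moved 0.3 units closer together.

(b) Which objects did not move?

the purple cone and the red cone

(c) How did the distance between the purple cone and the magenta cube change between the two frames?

+0.3

They were about 6.7 units apart before and 7.0 after — 0.3 units further apart.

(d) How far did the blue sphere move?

1.4

The blue sphere was near (6.7, 1.6) before and (5.4, 1.0) after, so it travelled √(1.3² + 0.6²) ≈ 1.4 units.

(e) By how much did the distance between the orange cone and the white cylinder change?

+0.3

The distance was about 8.8 in the first image and 9.1 in the second, so they moved 0.3 units further apart.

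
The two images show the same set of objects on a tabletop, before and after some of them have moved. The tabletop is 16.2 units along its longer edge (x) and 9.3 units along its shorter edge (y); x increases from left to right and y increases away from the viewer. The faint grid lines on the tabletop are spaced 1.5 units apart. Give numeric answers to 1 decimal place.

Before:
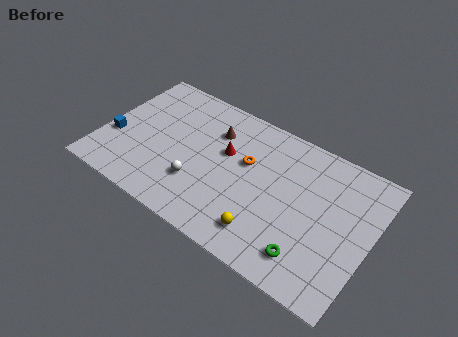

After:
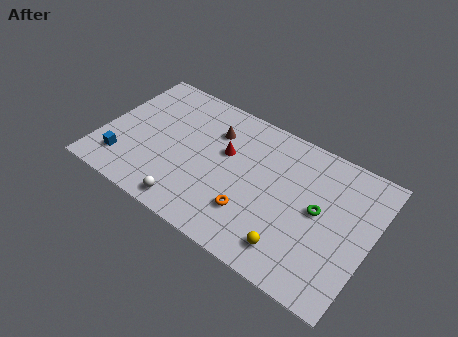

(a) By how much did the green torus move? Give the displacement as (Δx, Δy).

(0.1, 3.1)

From the two frames, the green torus sits at roughly (13.0, 1.8) before and (13.1, 4.9) after.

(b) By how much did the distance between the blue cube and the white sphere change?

-0.9

Before: roughly 5.3 units apart; after: 4.4. That's 0.9 units closer together.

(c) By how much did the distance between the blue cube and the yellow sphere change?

+0.7

The distance was about 9.7 in the first image and 10.4 in the second, so they moved 0.7 units further apart.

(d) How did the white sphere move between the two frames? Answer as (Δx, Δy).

(-0.2, -1.7)

The white sphere started near (6.1, 2.8) and ended near (5.9, 1.1).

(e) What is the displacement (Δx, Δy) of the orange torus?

(0.8, -3.1)

From the two frames, the orange torus sits at roughly (8.6, 5.7) before and (9.4, 2.6) after.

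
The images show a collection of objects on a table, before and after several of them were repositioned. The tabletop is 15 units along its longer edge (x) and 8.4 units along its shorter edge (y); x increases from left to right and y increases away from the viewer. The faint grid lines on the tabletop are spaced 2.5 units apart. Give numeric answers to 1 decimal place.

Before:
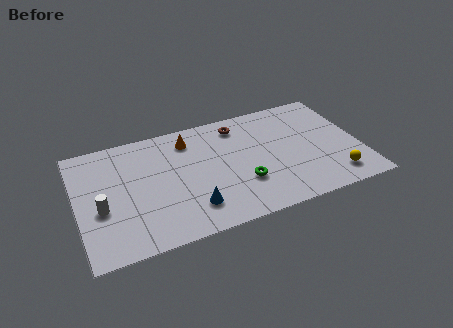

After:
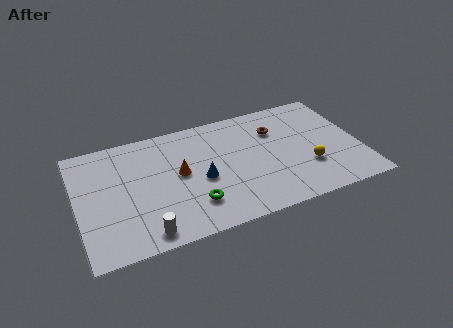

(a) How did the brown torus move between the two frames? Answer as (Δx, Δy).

(1.9, -1.0)

The brown torus was at about (8.8, 7.0) and moved to about (10.7, 6.0).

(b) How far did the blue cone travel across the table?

1.9

The blue cone moved from about (5.8, 1.9) to (6.5, 3.7), a distance of √(0.7² + 1.8²) ≈ 1.9.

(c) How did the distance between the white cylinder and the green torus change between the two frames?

-4.6

The distance was about 7.4 in the first image and 2.8 in the second, so they moved 4.6 units closer together.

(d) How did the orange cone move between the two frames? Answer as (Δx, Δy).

(-0.7, -2.3)

From the two frames, the orange cone sits at roughly (6.1, 6.8) before and (5.4, 4.5) after.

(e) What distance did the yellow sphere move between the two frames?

1.8

The yellow sphere was near (13.4, 1.5) before and (12.1, 2.7) after, so it travelled √(1.3² + 1.2²) ≈ 1.8 units.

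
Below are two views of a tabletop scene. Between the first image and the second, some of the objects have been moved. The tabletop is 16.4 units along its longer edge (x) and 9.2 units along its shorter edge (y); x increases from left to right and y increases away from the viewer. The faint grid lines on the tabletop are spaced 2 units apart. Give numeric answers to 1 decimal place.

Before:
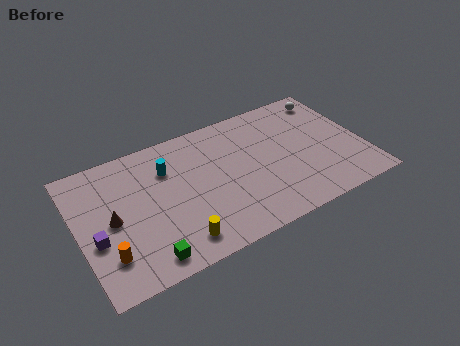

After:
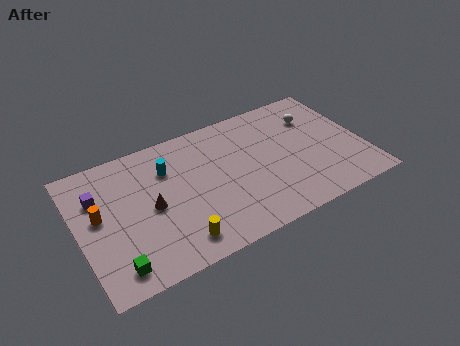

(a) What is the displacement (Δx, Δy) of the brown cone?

(2.2, -0.1)

The brown cone was at about (1.9, 4.5) and moved to about (4.1, 4.4).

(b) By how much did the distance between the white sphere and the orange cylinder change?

-1.9

They were about 14.8 units apart before and 12.9 after — 1.9 units closer together.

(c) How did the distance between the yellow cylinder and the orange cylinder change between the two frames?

+1.5

Before: roughly 3.9 units apart; after: 5.4. That's 1.5 units further apart.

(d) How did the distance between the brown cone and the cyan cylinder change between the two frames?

-1.5

Before: roughly 4.0 units apart; after: 2.5. That's 1.5 units closer together.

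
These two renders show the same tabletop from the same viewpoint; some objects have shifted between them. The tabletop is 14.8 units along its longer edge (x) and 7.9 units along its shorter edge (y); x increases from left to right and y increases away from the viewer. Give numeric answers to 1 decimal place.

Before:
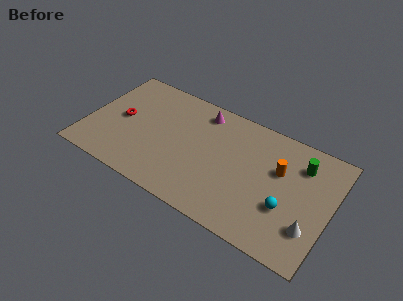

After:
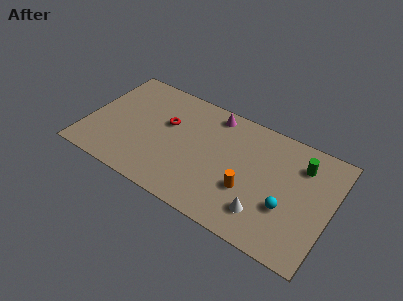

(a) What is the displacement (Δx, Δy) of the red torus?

(2.7, 0.9)

The red torus started near (2.0, 4.0) and ended near (4.7, 4.9).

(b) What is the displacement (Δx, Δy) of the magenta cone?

(0.7, 0.2)

The magenta cone was at about (6.6, 6.7) and moved to about (7.3, 6.9).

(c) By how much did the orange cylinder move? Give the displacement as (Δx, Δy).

(-1.6, -2.2)

The orange cylinder was at about (11.6, 5.0) and moved to about (10.0, 2.8).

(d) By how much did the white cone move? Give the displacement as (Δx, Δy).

(-2.7, -0.4)

The white cone was at about (13.8, 2.2) and moved to about (11.1, 1.8).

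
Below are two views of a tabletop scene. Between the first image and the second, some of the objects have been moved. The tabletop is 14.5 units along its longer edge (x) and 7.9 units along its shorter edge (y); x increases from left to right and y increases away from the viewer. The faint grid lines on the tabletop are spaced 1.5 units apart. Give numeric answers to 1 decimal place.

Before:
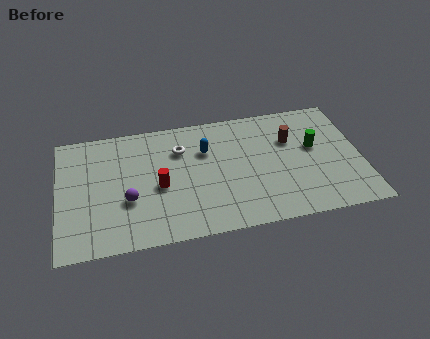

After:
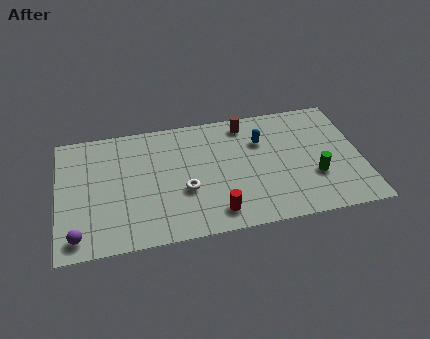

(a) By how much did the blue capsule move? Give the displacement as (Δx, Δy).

(2.7, 0.1)

From the two frames, the blue capsule sits at roughly (7.1, 5.4) before and (9.8, 5.5) after.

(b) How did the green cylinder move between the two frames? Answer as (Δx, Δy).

(-0.1, -1.9)

From the two frames, the green cylinder sits at roughly (12.3, 4.6) before and (12.2, 2.7) after.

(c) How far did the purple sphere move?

3.0

From (3.3, 2.9) to (0.9, 1.1), the purple sphere covered √(2.4² + 1.8²) ≈ 3.0 units.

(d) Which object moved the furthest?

the red cylinder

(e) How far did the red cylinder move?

3.4

From (4.8, 3.5) to (7.4, 1.3), the red cylinder covered √(2.6² + 2.2²) ≈ 3.4 units.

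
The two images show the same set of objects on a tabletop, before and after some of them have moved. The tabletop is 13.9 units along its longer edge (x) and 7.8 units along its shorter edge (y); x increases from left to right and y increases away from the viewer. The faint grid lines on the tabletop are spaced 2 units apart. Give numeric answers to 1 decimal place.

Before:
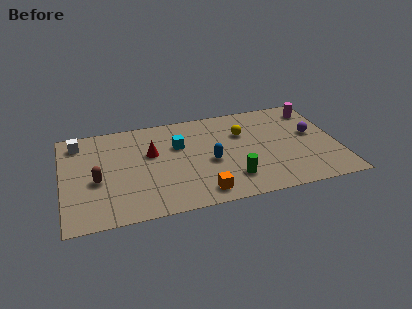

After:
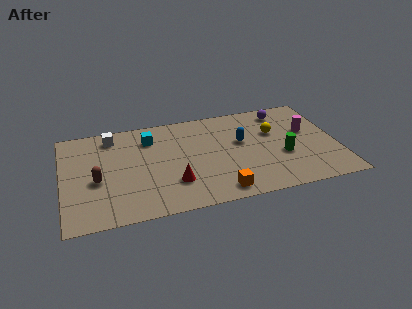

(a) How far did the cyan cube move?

1.7

From (5.9, 5.1) to (4.5, 6.0), the cyan cube covered √(1.4² + 0.9²) ≈ 1.7 units.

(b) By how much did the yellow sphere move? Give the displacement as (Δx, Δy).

(1.6, -0.3)

From the two frames, the yellow sphere sits at roughly (9.2, 5.3) before and (10.8, 5.0) after.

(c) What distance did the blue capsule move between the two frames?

2.1

The blue capsule was near (7.4, 3.4) before and (9.1, 4.6) after, so it travelled √(1.7² + 1.2²) ≈ 2.1 units.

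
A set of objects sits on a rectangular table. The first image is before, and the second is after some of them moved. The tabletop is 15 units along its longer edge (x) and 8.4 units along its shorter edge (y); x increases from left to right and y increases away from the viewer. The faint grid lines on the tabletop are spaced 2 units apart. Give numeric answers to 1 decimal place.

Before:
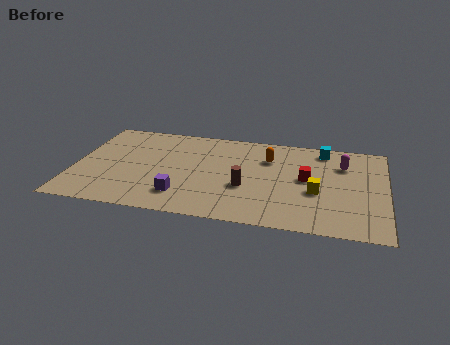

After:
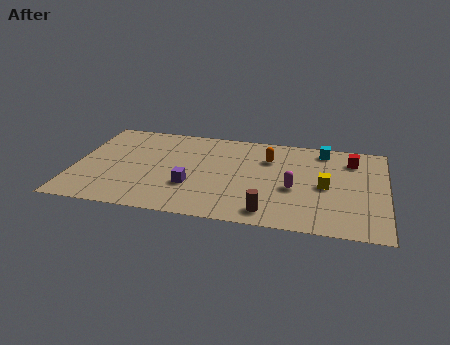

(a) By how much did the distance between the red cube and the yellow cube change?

+1.7

Before: roughly 1.2 units apart; after: 2.9. That's 1.7 units further apart.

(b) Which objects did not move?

the orange capsule and the cyan cube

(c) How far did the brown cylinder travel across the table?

2.3

From (8.3, 3.2) to (9.5, 1.2), the brown cylinder covered √(1.2² + 2.0²) ≈ 2.3 units.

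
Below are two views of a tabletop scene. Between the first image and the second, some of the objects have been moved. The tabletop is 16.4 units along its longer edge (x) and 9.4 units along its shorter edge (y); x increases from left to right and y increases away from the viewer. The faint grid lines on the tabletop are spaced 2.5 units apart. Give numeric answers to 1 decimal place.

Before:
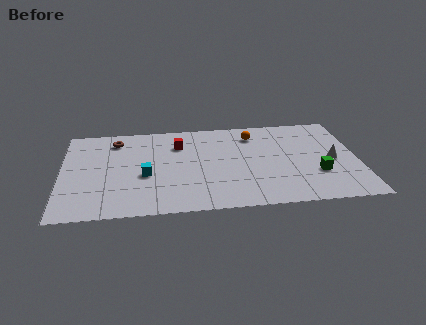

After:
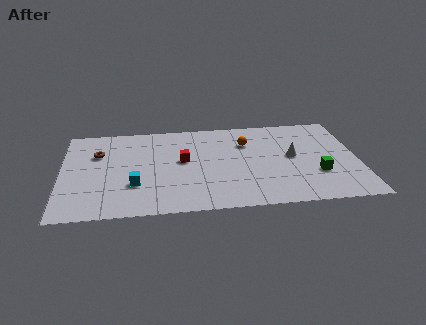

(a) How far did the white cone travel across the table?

2.3

The white cone moved from about (15.0, 4.4) to (12.8, 5.0), a distance of √(2.2² + 0.6²) ≈ 2.3.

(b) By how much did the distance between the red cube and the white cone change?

-2.8

Before: roughly 8.9 units apart; after: 6.1. That's 2.8 units closer together.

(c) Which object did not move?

the green cube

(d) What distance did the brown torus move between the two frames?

1.6

The brown torus was near (3.0, 7.7) before and (2.0, 6.4) after, so it travelled √(1.0² + 1.3²) ≈ 1.6 units.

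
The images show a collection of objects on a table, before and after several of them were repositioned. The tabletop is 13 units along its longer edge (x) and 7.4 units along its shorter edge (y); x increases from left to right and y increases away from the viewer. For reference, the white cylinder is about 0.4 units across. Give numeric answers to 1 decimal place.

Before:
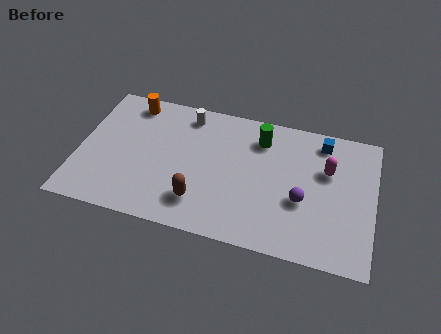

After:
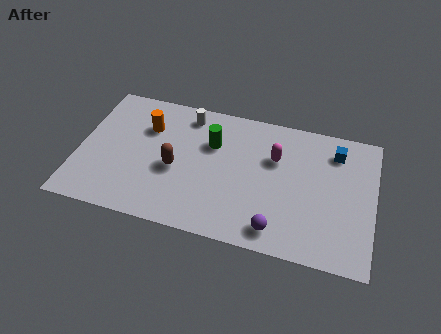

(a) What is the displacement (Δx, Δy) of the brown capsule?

(-1.2, 1.5)

The brown capsule was at about (5.5, 1.7) and moved to about (4.3, 3.2).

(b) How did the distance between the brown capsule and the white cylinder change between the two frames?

-1.6

They were about 4.7 units apart before and 3.1 after — 1.6 units closer together.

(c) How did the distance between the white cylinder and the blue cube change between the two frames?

+0.6

Before: roughly 6.0 units apart; after: 6.6. That's 0.6 units further apart.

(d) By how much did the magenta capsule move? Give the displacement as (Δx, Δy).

(-2.3, 0.1)

The magenta capsule started near (10.9, 4.8) and ended near (8.6, 4.9).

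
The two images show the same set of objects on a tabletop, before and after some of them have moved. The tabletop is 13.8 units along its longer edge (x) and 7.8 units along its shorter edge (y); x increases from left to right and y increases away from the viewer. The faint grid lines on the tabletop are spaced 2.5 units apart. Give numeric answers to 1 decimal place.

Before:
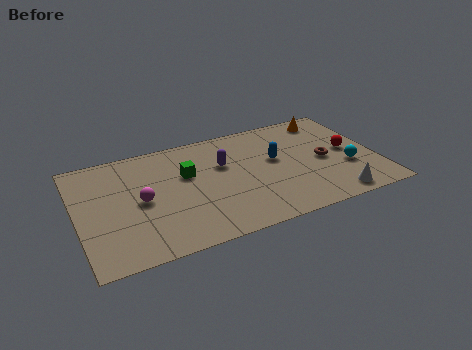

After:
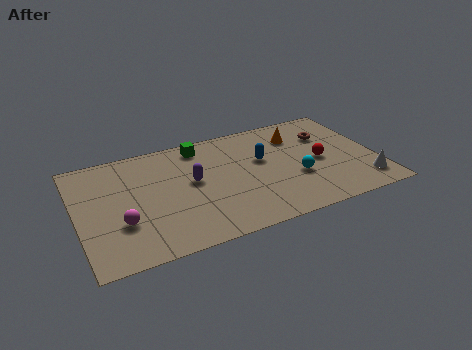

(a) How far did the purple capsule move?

1.7

The purple capsule was near (6.8, 5.0) before and (5.3, 4.3) after, so it travelled √(1.5² + 0.7²) ≈ 1.7 units.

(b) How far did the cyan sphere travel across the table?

2.4

From (12.4, 2.8) to (10.0, 2.9), the cyan sphere covered √(2.4² + 0.1²) ≈ 2.4 units.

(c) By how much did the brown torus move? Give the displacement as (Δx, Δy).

(0.4, 1.8)

The brown torus started near (11.4, 3.7) and ended near (11.8, 5.5).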